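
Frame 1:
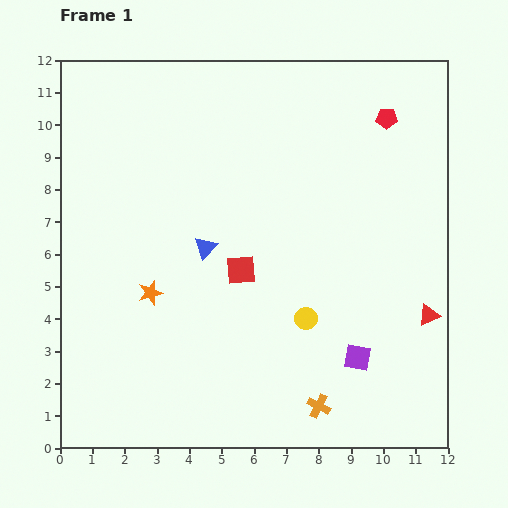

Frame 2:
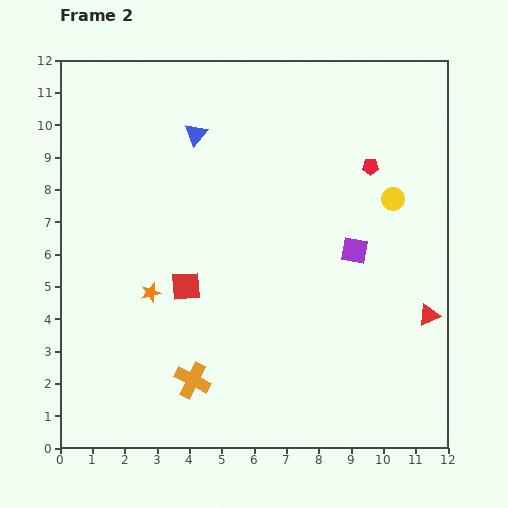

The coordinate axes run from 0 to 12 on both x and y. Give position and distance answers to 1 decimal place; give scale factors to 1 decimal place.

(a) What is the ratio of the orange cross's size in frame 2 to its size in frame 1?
1.5×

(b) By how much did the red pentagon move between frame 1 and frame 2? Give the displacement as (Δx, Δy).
(-0.5, -1.5)

The red pentagon was at (10.1, 10.2) in frame 1 and (9.6, 8.7) in frame 2.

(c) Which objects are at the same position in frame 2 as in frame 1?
the orange star, the red triangle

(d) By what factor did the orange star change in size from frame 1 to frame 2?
0.8×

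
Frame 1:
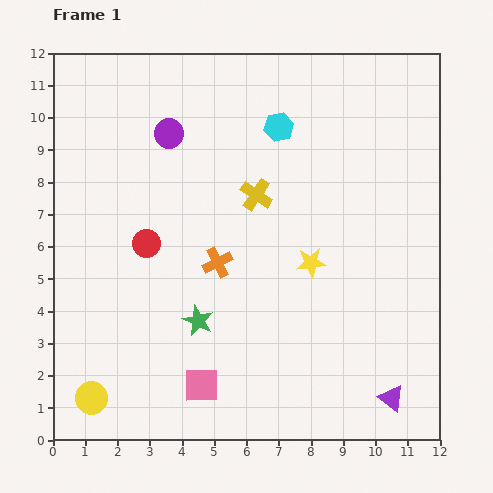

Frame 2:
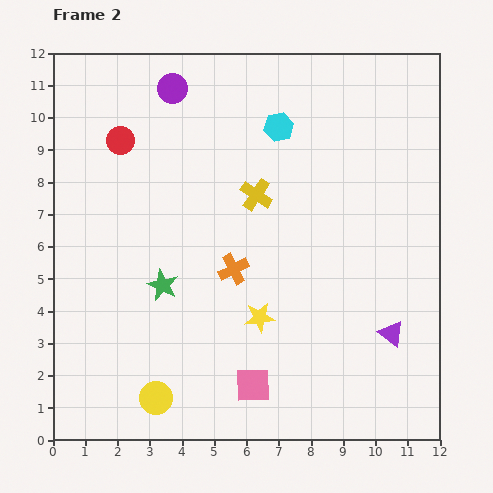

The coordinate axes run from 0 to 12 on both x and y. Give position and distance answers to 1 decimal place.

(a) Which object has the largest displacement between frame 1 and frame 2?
the red circle

(moved 3.3; next 2.3)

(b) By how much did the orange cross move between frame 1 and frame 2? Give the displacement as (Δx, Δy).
(0.5, -0.2)

The orange cross was at (5.1, 5.5) in frame 1 and (5.6, 5.3) in frame 2.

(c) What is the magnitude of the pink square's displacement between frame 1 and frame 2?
1.6

The pink square moved from (4.6, 1.7) to (6.2, 1.7), a distance of √(1.6² + 0.0²) ≈ 1.6.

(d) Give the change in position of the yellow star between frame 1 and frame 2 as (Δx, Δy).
(-1.6, -1.7)

The yellow star was at (8.0, 5.5) in frame 1 and (6.4, 3.8) in frame 2.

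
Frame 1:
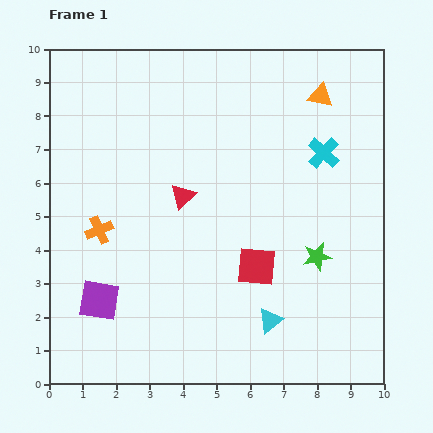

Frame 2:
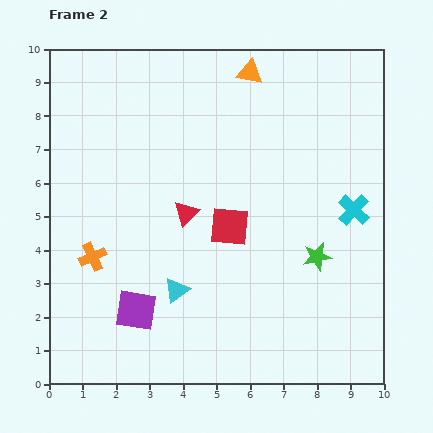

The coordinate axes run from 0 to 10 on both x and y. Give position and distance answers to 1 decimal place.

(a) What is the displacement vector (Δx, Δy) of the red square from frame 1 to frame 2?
(-0.8, 1.2)

The red square was at (6.2, 3.5) in frame 1 and (5.4, 4.7) in frame 2.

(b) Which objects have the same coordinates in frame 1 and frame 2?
the green star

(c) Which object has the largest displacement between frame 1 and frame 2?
the cyan triangle

(moved 2.9; next 2.2)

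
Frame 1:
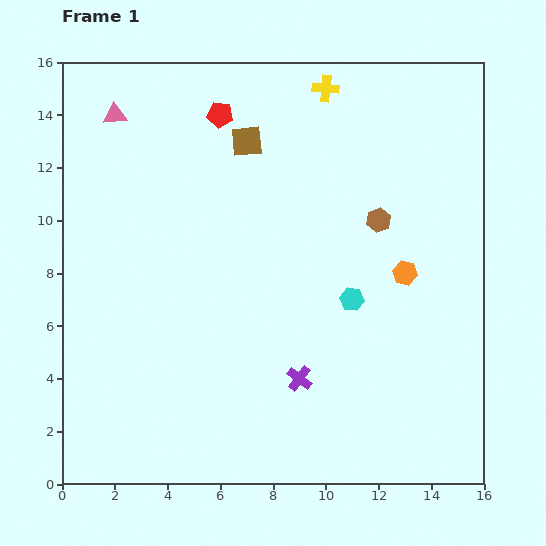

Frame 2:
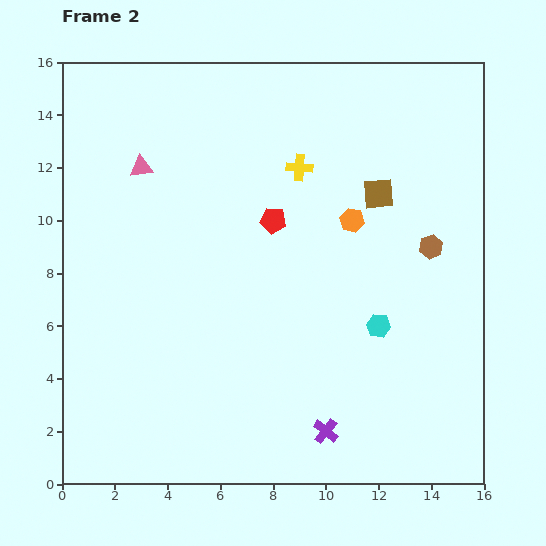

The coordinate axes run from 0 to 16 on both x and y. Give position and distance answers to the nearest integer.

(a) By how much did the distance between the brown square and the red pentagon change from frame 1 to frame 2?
+3

Distance in frame 1: 1. Distance in frame 2: 4.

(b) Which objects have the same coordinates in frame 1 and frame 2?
none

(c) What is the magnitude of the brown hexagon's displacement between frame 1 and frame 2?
2

The brown hexagon moved from (12, 10) to (14, 9), a distance of √(2² + 1²) ≈ 2.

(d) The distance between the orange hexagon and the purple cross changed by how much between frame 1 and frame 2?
+2

Distance in frame 1: 6. Distance in frame 2: 8.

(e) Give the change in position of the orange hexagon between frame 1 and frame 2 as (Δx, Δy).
(-2, 2)

The orange hexagon was at (13, 8) in frame 1 and (11, 10) in frame 2.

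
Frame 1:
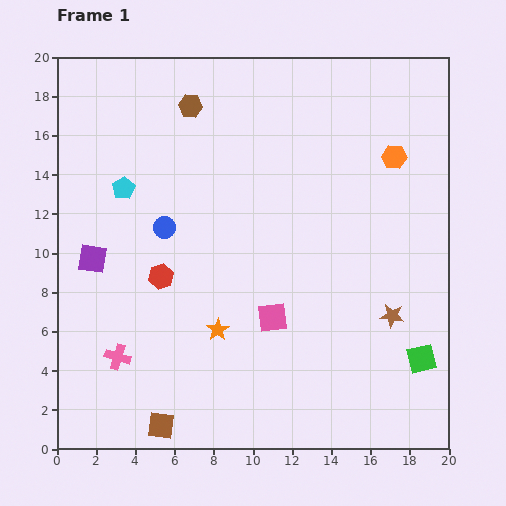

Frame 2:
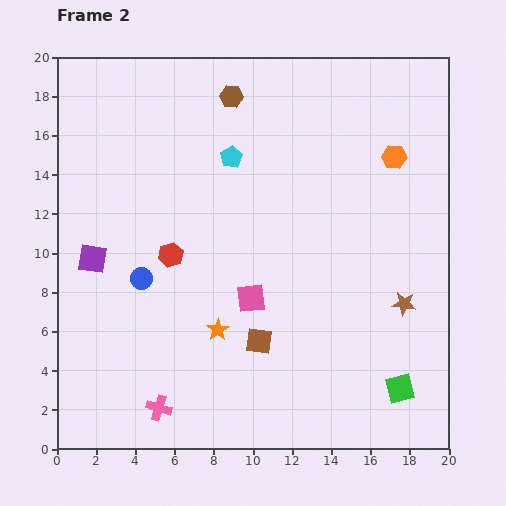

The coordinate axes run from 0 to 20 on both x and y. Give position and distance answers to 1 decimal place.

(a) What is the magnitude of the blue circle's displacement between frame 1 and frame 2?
2.9

The blue circle moved from (5.5, 11.3) to (4.3, 8.7), a distance of √(1.2² + 2.6²) ≈ 2.9.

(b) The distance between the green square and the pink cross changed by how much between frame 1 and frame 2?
-3.2

Distance in frame 1: 15.5. Distance in frame 2: 12.3.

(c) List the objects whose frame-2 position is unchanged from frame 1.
the orange hexagon, the purple square, the orange star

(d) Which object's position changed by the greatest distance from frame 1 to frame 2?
the brown square

(moved 6.6; next 5.7)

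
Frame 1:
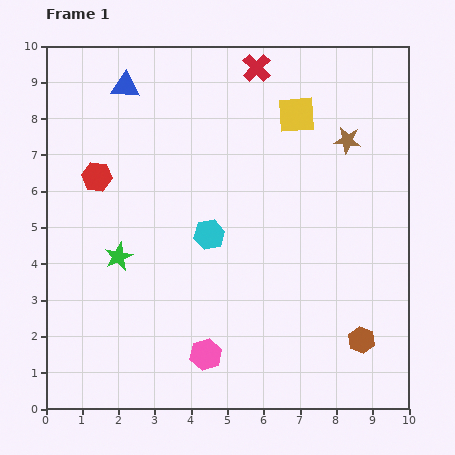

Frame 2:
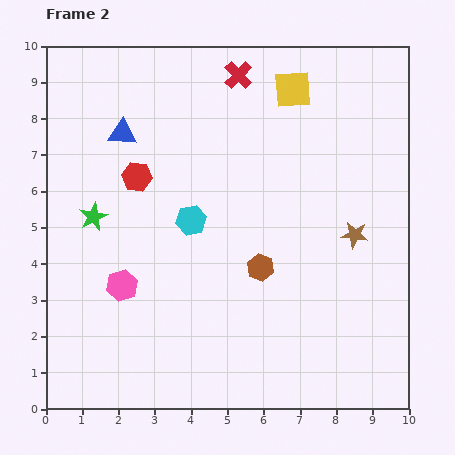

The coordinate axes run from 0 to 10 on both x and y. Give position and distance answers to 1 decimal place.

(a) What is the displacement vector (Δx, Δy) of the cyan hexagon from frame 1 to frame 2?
(-0.5, 0.4)

The cyan hexagon was at (4.5, 4.8) in frame 1 and (4.0, 5.2) in frame 2.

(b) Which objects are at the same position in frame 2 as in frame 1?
none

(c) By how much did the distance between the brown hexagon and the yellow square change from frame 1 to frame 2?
-1.5

Distance in frame 1: 6.5. Distance in frame 2: 5.0.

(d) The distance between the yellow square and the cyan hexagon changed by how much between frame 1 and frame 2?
+0.5

Distance in frame 1: 4.1. Distance in frame 2: 4.6.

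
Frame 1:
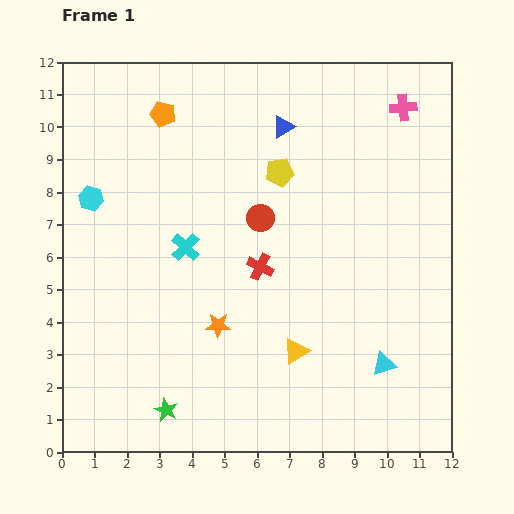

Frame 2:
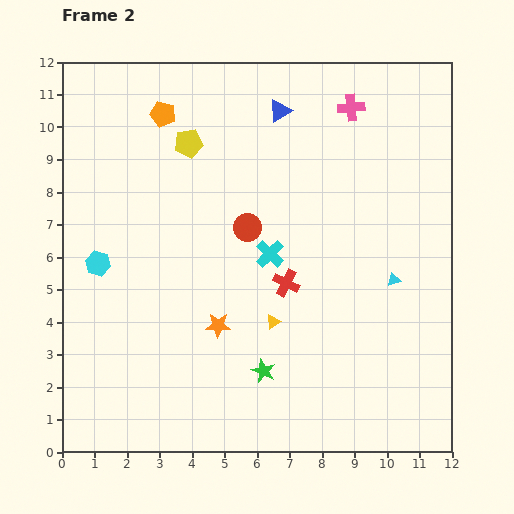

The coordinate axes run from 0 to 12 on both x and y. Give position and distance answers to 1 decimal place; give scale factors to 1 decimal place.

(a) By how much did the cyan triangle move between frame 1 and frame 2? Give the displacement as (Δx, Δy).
(0.3, 2.6)

The cyan triangle was at (9.9, 2.7) in frame 1 and (10.2, 5.3) in frame 2.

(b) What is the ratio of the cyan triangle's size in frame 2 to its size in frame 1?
0.6×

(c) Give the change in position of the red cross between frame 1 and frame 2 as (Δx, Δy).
(0.8, -0.5)

The red cross was at (6.1, 5.7) in frame 1 and (6.9, 5.2) in frame 2.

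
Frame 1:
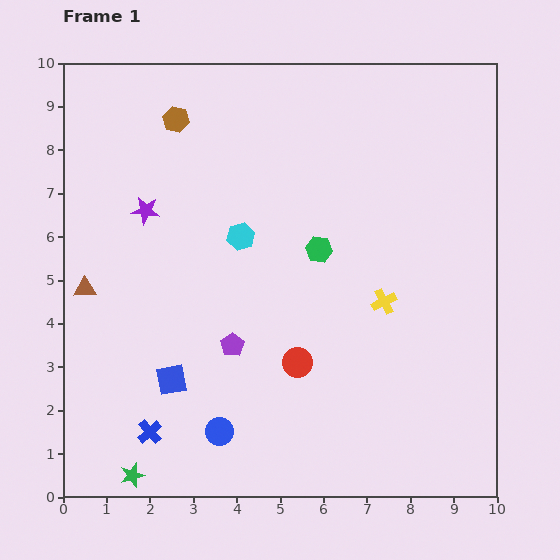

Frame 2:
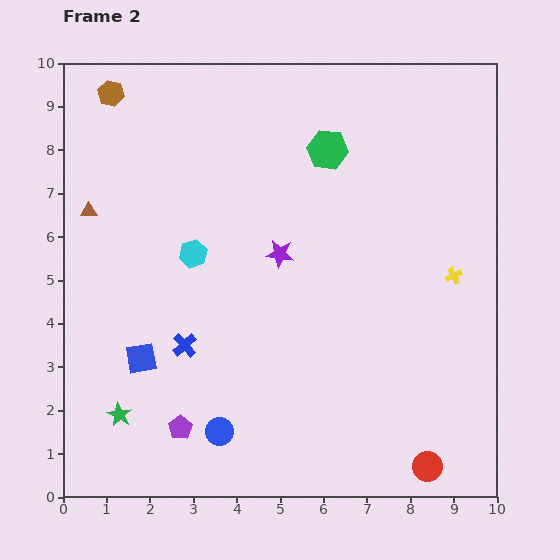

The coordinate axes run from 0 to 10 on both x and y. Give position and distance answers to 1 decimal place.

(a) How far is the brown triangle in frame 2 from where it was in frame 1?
1.8

The brown triangle moved from (0.5, 4.8) to (0.6, 6.6), a distance of √(0.1² + 1.8²) ≈ 1.8.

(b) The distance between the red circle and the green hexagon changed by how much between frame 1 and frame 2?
+5.1

Distance in frame 1: 2.6. Distance in frame 2: 7.7.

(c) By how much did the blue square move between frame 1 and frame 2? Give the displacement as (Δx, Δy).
(-0.7, 0.5)

The blue square was at (2.5, 2.7) in frame 1 and (1.8, 3.2) in frame 2.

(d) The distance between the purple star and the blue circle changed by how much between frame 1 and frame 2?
-1.1

Distance in frame 1: 5.4. Distance in frame 2: 4.3.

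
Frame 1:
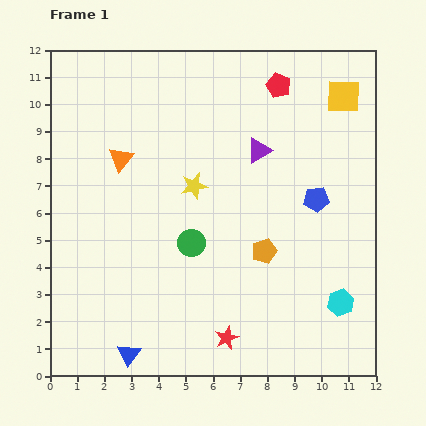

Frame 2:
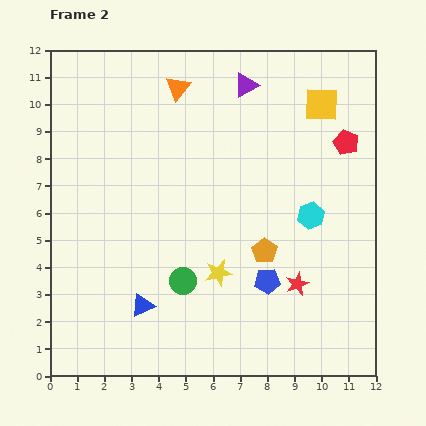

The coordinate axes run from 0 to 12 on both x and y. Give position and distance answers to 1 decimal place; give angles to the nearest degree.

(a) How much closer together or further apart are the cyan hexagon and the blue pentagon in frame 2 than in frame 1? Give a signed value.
-1.0

Distance in frame 1: 3.9. Distance in frame 2: 2.9.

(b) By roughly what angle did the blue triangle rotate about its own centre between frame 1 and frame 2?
27° clockwise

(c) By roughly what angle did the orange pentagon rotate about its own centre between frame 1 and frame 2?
18° counter-clockwise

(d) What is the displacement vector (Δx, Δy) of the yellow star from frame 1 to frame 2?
(0.9, -3.2)

The yellow star was at (5.3, 7.0) in frame 1 and (6.2, 3.8) in frame 2.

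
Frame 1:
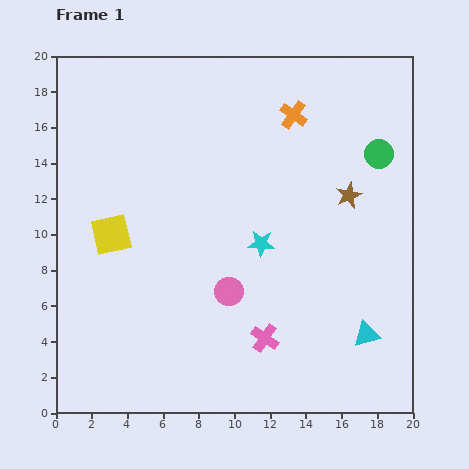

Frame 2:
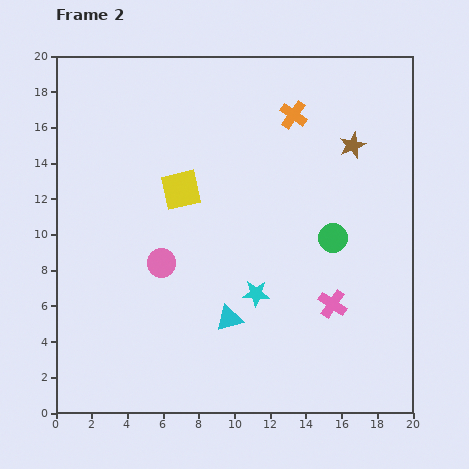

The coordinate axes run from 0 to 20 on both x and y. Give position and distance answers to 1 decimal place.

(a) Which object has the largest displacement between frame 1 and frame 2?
the cyan triangle

(moved 7.8; next 5.4)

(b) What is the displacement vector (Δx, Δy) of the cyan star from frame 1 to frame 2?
(-0.3, -2.8)

The cyan star was at (11.5, 9.5) in frame 1 and (11.2, 6.7) in frame 2.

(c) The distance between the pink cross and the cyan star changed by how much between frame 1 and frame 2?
-1.0

Distance in frame 1: 5.3. Distance in frame 2: 4.3.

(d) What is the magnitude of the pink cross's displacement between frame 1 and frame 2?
4.2

The pink cross moved from (11.7, 4.2) to (15.5, 6.1), a distance of √(3.8² + 1.9²) ≈ 4.2.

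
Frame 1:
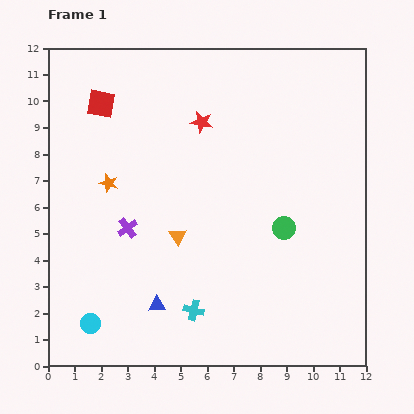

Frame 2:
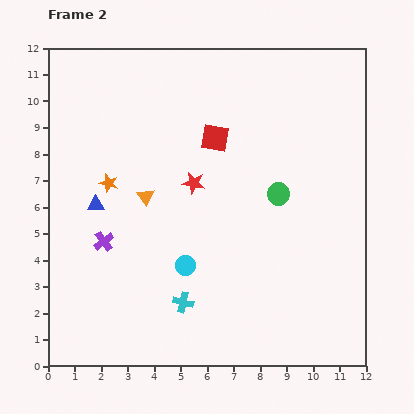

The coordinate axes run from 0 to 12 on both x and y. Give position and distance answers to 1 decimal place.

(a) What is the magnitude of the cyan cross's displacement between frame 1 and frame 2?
0.5

The cyan cross moved from (5.5, 2.1) to (5.1, 2.4), a distance of √(0.4² + 0.3²) ≈ 0.5.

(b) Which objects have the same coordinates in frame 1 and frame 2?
the orange star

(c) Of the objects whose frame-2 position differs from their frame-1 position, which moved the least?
the cyan cross

(moved 0.5)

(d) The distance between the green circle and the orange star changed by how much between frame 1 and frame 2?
-0.4

Distance in frame 1: 6.8. Distance in frame 2: 6.4.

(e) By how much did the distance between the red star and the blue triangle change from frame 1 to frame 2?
-3.3

Distance in frame 1: 7.1. Distance in frame 2: 3.8.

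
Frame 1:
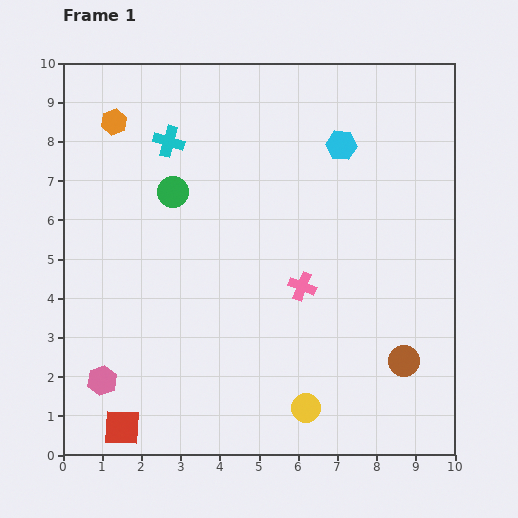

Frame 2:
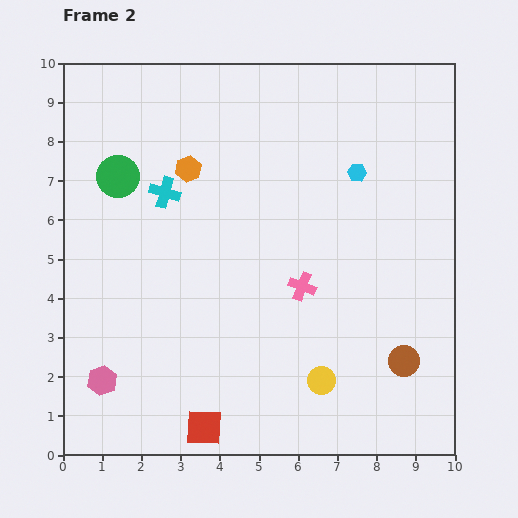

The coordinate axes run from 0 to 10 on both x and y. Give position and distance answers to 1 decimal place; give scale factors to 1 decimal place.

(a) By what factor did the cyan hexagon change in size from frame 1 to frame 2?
0.6×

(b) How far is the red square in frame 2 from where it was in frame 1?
2.1

The red square moved from (1.5, 0.7) to (3.6, 0.7), a distance of √(2.1² + 0.0²) ≈ 2.1.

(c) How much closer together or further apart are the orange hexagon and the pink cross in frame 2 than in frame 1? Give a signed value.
-2.2

Distance in frame 1: 6.4. Distance in frame 2: 4.2.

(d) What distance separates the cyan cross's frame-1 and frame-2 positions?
1.3

The cyan cross moved from (2.7, 8.0) to (2.6, 6.7), a distance of √(0.1² + 1.3²) ≈ 1.3.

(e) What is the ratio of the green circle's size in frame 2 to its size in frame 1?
1.4×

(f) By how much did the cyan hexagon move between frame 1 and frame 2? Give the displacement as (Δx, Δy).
(0.4, -0.7)

The cyan hexagon was at (7.1, 7.9) in frame 1 and (7.5, 7.2) in frame 2.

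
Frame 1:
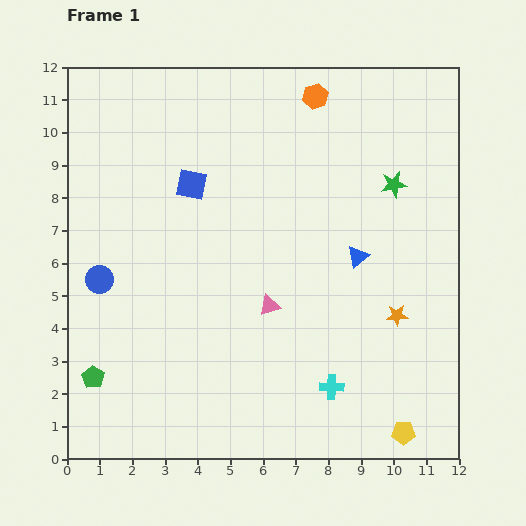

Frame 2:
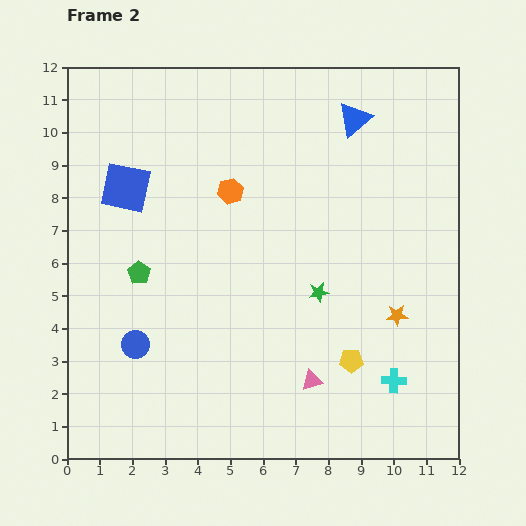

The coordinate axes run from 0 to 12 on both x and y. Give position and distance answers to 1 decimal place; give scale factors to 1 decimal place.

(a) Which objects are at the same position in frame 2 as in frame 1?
the orange star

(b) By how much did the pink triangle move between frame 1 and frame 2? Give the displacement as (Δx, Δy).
(1.3, -2.3)

The pink triangle was at (6.2, 4.7) in frame 1 and (7.5, 2.4) in frame 2.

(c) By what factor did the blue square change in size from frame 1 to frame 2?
1.6×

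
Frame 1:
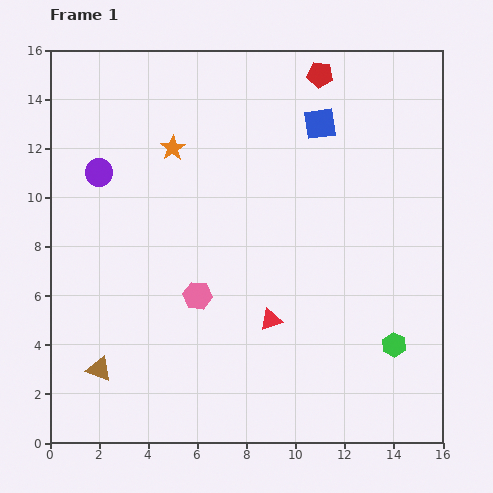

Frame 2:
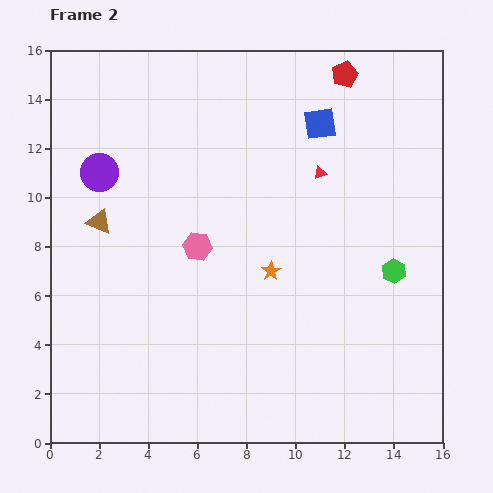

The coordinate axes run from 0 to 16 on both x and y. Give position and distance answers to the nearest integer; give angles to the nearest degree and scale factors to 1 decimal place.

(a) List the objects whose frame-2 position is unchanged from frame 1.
the purple circle, the blue square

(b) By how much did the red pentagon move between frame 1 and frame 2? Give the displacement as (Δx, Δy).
(1, 0)

The red pentagon was at (11, 15) in frame 1 and (12, 15) in frame 2.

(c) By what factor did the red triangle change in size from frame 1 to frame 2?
0.6×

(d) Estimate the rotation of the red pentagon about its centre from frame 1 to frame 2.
30° counter-clockwise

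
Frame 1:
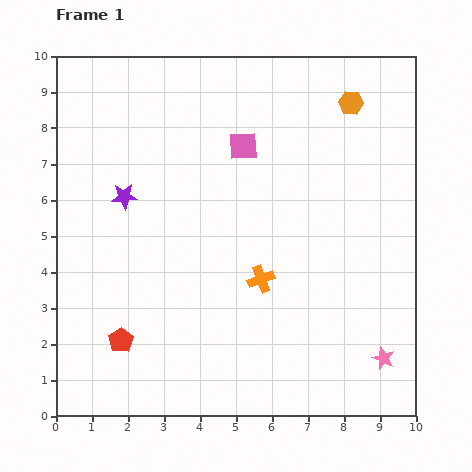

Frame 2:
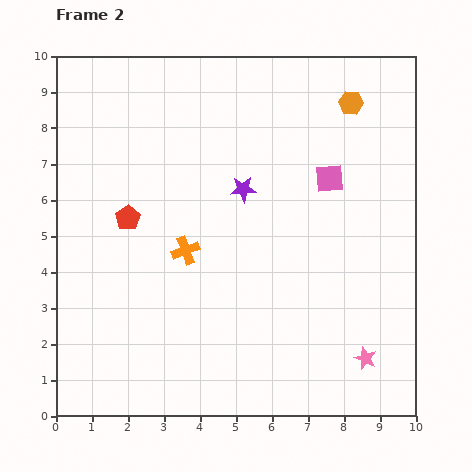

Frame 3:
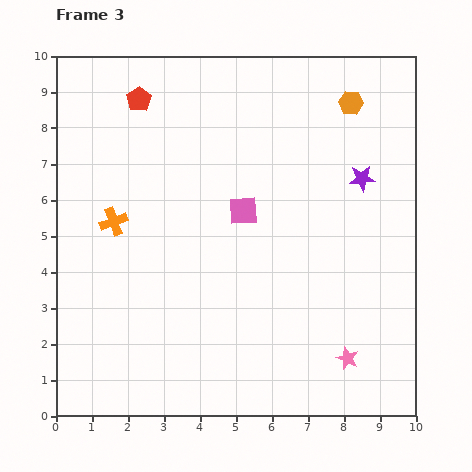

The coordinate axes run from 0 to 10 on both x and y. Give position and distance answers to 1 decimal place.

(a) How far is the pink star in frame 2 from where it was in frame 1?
0.5

The pink star moved from (9.1, 1.6) to (8.6, 1.6), a distance of √(0.5² + 0.0²) ≈ 0.5.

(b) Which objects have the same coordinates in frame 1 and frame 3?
the orange hexagon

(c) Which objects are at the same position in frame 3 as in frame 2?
the orange hexagon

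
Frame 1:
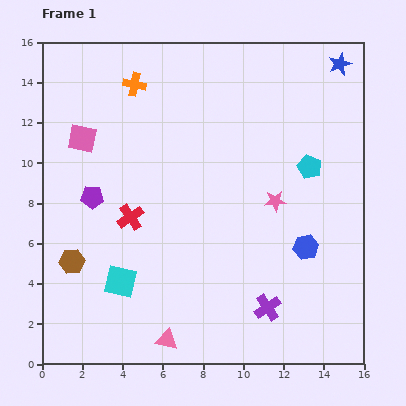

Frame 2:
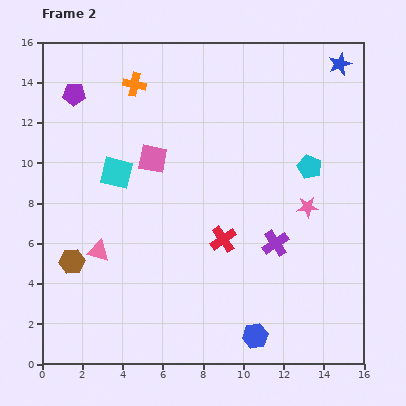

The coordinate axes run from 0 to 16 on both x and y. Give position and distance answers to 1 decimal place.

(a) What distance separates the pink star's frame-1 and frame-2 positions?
1.6

The pink star moved from (11.6, 8.1) to (13.2, 7.8), a distance of √(1.6² + 0.3²) ≈ 1.6.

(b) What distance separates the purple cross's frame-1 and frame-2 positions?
3.2

The purple cross moved from (11.2, 2.8) to (11.6, 6.0), a distance of √(0.4² + 3.2²) ≈ 3.2.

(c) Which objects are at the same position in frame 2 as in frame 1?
the cyan pentagon, the blue star, the orange cross, the brown hexagon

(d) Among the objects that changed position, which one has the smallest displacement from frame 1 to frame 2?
the pink star

(moved 1.6)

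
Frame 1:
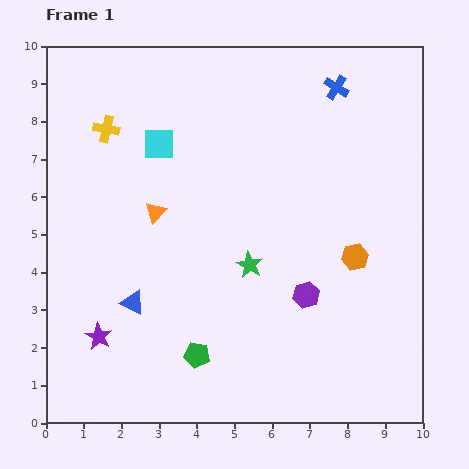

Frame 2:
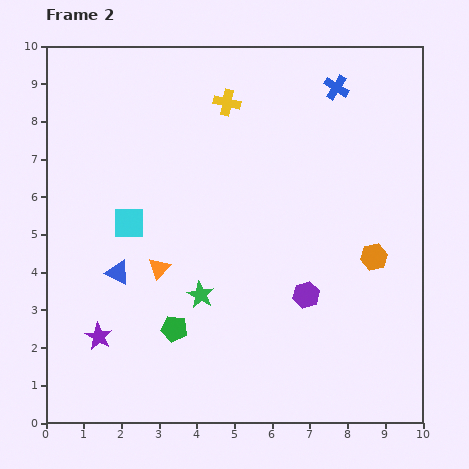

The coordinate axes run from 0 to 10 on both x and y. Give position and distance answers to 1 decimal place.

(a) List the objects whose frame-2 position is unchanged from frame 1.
the purple hexagon, the purple star, the blue cross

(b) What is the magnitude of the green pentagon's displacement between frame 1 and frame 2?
0.9

The green pentagon moved from (4.0, 1.8) to (3.4, 2.5), a distance of √(0.6² + 0.7²) ≈ 0.9.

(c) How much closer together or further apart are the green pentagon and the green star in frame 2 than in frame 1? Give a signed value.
-1.7

Distance in frame 1: 2.8. Distance in frame 2: 1.1.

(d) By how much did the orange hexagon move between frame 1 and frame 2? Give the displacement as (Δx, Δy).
(0.5, 0.0)

The orange hexagon was at (8.2, 4.4) in frame 1 and (8.7, 4.4) in frame 2.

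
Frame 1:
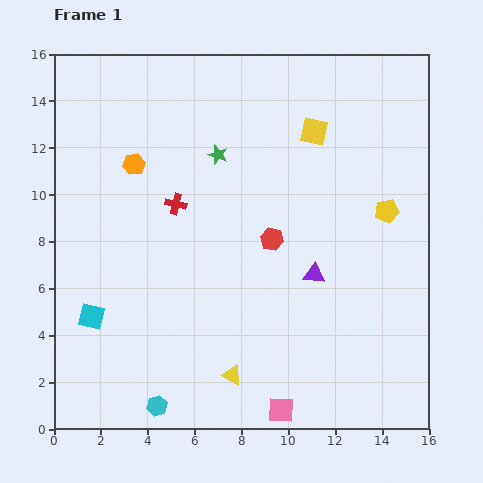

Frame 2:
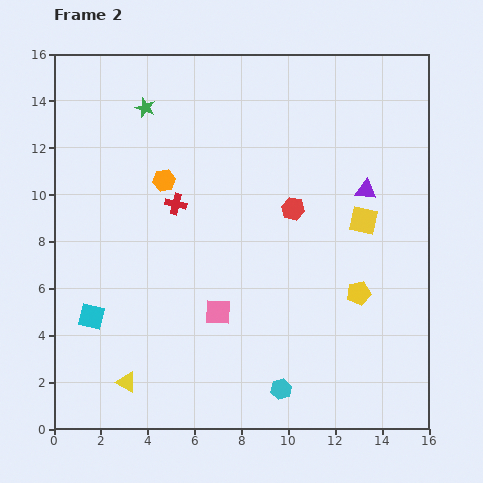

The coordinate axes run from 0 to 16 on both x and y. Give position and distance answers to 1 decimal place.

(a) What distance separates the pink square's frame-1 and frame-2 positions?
5.0

The pink square moved from (9.7, 0.8) to (7.0, 5.0), a distance of √(2.7² + 4.2²) ≈ 5.0.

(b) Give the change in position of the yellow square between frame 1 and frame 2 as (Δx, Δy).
(2.1, -3.8)

The yellow square was at (11.1, 12.7) in frame 1 and (13.2, 8.9) in frame 2.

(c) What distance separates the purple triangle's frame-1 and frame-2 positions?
4.2

The purple triangle moved from (11.1, 6.6) to (13.3, 10.2), a distance of √(2.2² + 3.6²) ≈ 4.2.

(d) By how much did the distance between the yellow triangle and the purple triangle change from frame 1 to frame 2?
+7.6

Distance in frame 1: 5.5. Distance in frame 2: 13.1.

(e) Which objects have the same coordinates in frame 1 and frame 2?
the cyan square, the red cross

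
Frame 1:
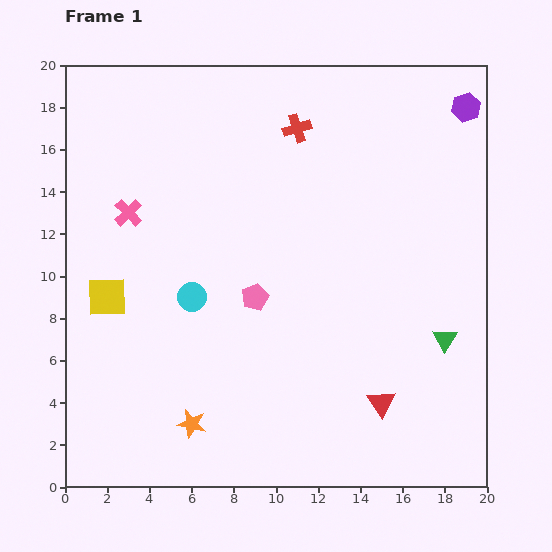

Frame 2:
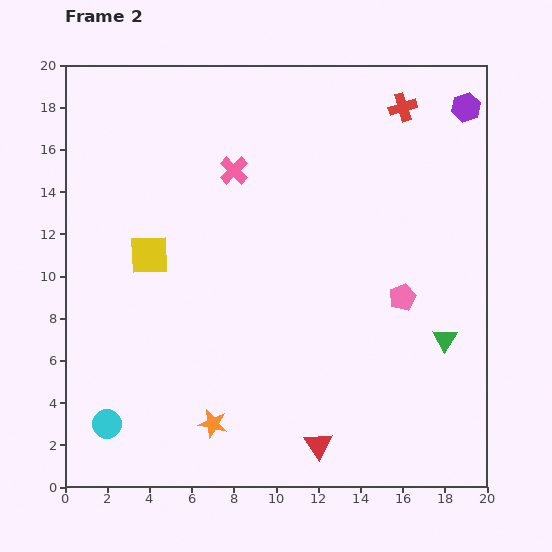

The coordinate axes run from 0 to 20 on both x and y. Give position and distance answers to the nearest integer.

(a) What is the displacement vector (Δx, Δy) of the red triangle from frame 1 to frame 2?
(-3, -2)

The red triangle was at (15, 4) in frame 1 and (12, 2) in frame 2.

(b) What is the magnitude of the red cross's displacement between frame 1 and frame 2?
5

The red cross moved from (11, 17) to (16, 18), a distance of √(5² + 1²) ≈ 5.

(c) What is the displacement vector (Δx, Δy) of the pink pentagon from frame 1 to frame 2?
(7, 0)

The pink pentagon was at (9, 9) in frame 1 and (16, 9) in frame 2.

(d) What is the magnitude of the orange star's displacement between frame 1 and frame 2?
1

The orange star moved from (6, 3) to (7, 3), a distance of √(1² + 0²) ≈ 1.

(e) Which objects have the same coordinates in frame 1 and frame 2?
the green triangle, the purple hexagon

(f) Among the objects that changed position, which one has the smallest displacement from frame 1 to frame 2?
the orange star

(moved 1)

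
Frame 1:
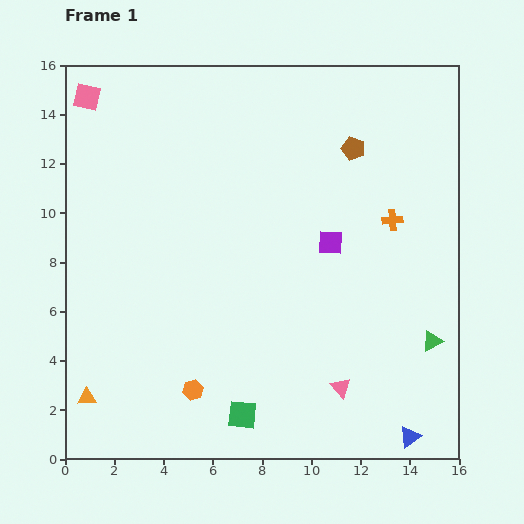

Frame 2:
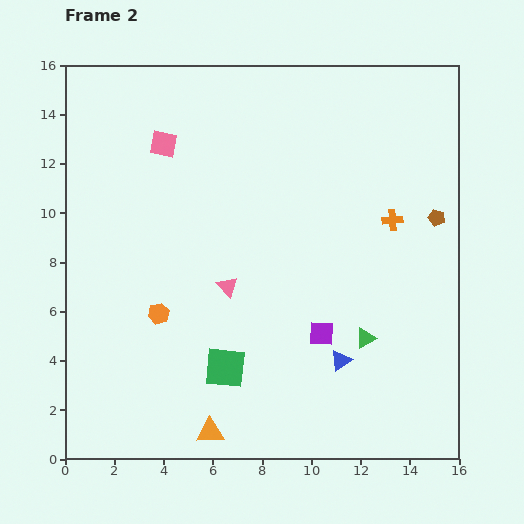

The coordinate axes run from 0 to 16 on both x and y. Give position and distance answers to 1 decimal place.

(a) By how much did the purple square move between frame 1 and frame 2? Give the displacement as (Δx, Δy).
(-0.4, -3.7)

The purple square was at (10.8, 8.8) in frame 1 and (10.4, 5.1) in frame 2.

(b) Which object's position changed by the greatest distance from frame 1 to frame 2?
the pink triangle

(moved 6.2; next 5.2)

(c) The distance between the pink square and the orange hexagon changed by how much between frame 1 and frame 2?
-5.8

Distance in frame 1: 12.7. Distance in frame 2: 6.9.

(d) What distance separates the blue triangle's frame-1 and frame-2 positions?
4.2

The blue triangle moved from (14.0, 0.9) to (11.2, 4.0), a distance of √(2.8² + 3.1²) ≈ 4.2.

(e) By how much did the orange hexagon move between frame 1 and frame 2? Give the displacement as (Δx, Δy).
(-1.4, 3.1)

The orange hexagon was at (5.2, 2.8) in frame 1 and (3.8, 5.9) in frame 2.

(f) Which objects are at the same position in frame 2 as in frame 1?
the orange cross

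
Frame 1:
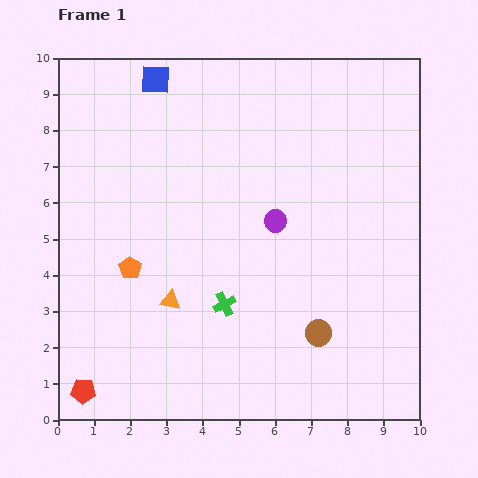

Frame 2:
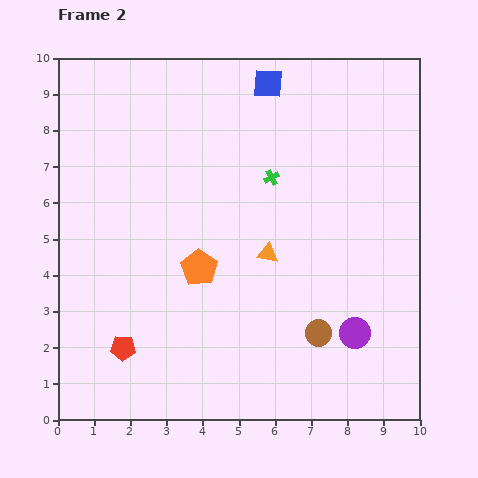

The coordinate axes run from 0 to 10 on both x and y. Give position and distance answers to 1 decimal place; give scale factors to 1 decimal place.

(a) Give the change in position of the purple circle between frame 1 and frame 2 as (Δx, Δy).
(2.2, -3.1)

The purple circle was at (6.0, 5.5) in frame 1 and (8.2, 2.4) in frame 2.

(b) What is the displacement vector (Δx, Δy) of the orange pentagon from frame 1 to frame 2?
(1.9, 0.0)

The orange pentagon was at (2.0, 4.2) in frame 1 and (3.9, 4.2) in frame 2.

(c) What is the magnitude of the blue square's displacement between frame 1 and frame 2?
3.1

The blue square moved from (2.7, 9.4) to (5.8, 9.3), a distance of √(3.1² + 0.1²) ≈ 3.1.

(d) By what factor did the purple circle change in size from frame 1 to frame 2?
1.4×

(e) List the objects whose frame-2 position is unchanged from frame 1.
the brown circle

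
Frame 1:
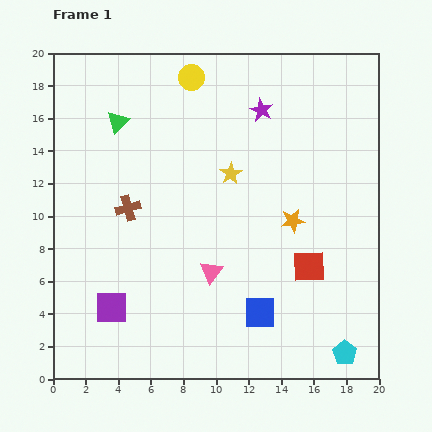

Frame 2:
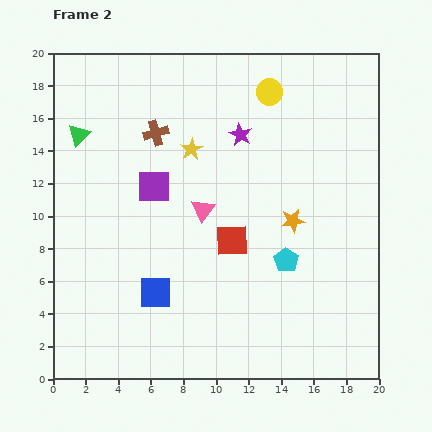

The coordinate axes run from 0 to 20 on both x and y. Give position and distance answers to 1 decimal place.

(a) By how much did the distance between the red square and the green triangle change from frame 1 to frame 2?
-3.3

Distance in frame 1: 14.7. Distance in frame 2: 11.4.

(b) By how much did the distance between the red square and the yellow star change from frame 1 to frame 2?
-1.4

Distance in frame 1: 7.5. Distance in frame 2: 6.1.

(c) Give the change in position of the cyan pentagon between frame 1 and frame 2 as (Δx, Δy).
(-3.6, 5.7)

The cyan pentagon was at (17.9, 1.6) in frame 1 and (14.3, 7.3) in frame 2.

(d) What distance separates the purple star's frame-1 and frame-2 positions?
2.0

The purple star moved from (12.8, 16.5) to (11.5, 15.0), a distance of √(1.3² + 1.5²) ≈ 2.0.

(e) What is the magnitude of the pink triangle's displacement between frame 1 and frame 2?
3.8

The pink triangle moved from (9.7, 6.6) to (9.2, 10.4), a distance of √(0.5² + 3.8²) ≈ 3.8.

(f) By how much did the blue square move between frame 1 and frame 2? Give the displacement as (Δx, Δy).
(-6.4, 1.2)

The blue square was at (12.7, 4.1) in frame 1 and (6.3, 5.3) in frame 2.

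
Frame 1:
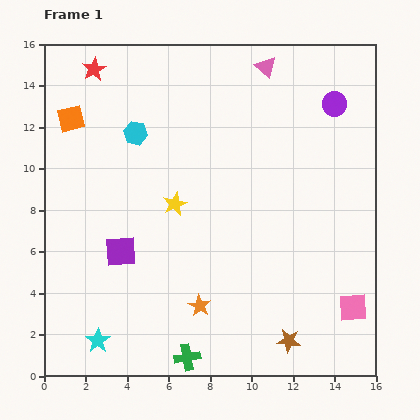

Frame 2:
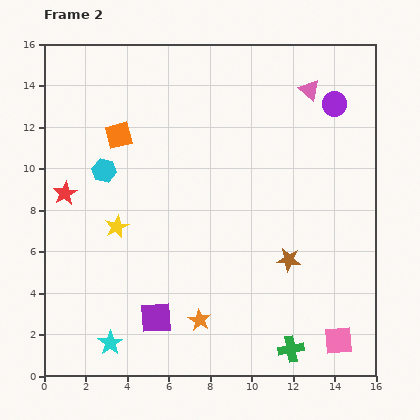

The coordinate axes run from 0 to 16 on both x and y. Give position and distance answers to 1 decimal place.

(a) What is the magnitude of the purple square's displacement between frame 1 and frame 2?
3.6

The purple square moved from (3.7, 6.0) to (5.4, 2.8), a distance of √(1.7² + 3.2²) ≈ 3.6.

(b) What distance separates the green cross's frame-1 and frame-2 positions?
5.0

The green cross moved from (6.9, 0.9) to (11.9, 1.3), a distance of √(5.0² + 0.4²) ≈ 5.0.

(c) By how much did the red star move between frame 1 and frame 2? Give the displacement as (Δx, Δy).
(-1.4, -6.0)

The red star was at (2.4, 14.8) in frame 1 and (1.0, 8.8) in frame 2.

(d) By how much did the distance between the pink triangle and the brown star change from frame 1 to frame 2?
-4.9

Distance in frame 1: 13.2. Distance in frame 2: 8.3.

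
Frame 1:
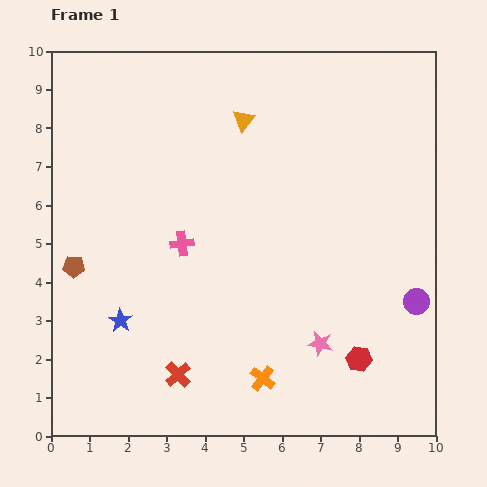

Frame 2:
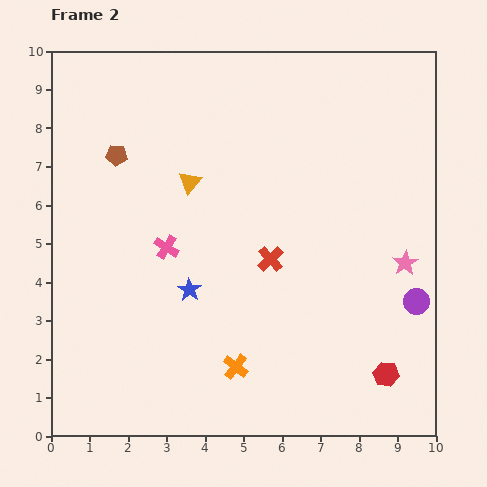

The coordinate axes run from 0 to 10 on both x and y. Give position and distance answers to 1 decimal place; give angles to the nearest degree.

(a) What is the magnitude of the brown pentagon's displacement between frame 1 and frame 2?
3.1

The brown pentagon moved from (0.6, 4.4) to (1.7, 7.3), a distance of √(1.1² + 2.9²) ≈ 3.1.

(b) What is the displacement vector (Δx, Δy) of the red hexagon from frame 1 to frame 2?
(0.7, -0.4)

The red hexagon was at (8.0, 2.0) in frame 1 and (8.7, 1.6) in frame 2.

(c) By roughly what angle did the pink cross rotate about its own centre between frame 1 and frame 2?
39° clockwise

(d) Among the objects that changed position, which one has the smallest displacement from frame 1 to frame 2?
the pink cross

(moved 0.4)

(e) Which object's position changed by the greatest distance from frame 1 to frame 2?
the red cross

(moved 3.8; next 3.1)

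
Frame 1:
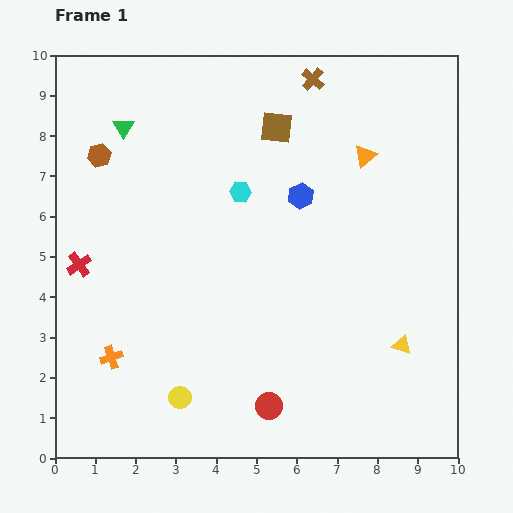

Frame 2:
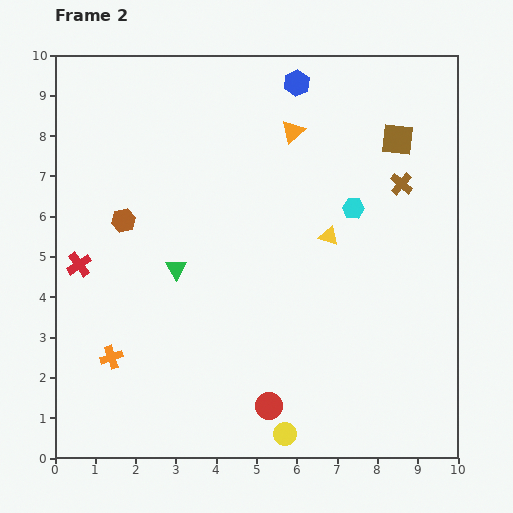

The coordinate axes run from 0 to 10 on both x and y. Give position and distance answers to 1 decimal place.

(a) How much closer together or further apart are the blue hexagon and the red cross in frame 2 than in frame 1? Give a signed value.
+1.2

Distance in frame 1: 5.8. Distance in frame 2: 7.0.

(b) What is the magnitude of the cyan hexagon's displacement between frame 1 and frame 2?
2.8

The cyan hexagon moved from (4.6, 6.6) to (7.4, 6.2), a distance of √(2.8² + 0.4²) ≈ 2.8.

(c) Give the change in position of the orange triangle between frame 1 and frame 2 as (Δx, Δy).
(-1.8, 0.6)

The orange triangle was at (7.7, 7.5) in frame 1 and (5.9, 8.1) in frame 2.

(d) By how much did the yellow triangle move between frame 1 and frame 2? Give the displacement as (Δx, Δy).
(-1.8, 2.7)

The yellow triangle was at (8.6, 2.8) in frame 1 and (6.8, 5.5) in frame 2.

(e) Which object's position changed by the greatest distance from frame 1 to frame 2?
the green triangle

(moved 3.7; next 3.4)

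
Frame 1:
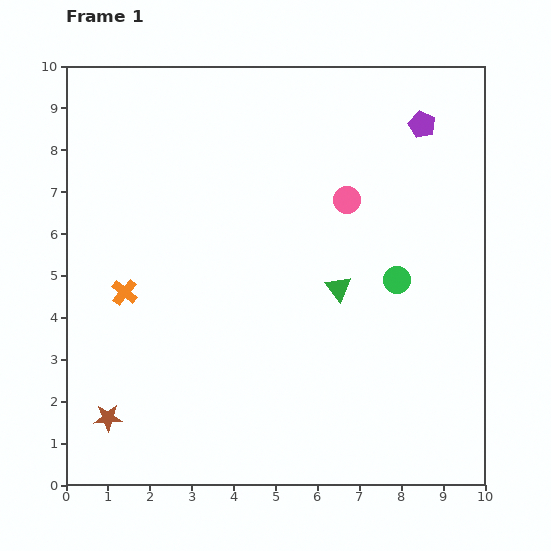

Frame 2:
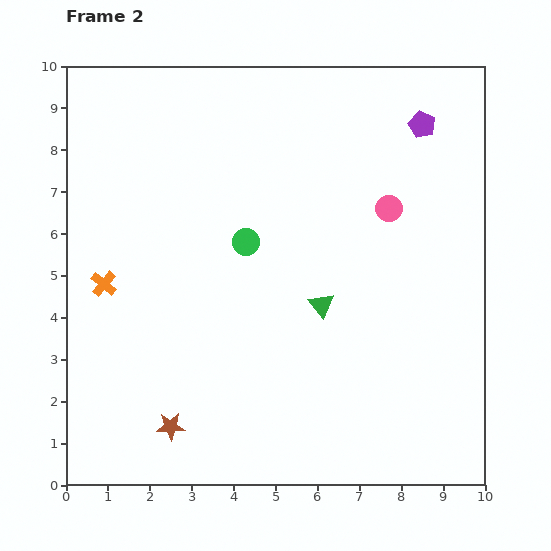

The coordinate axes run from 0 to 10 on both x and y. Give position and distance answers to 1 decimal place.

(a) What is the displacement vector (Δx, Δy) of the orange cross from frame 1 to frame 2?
(-0.5, 0.2)

The orange cross was at (1.4, 4.6) in frame 1 and (0.9, 4.8) in frame 2.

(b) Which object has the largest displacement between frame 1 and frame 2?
the green circle

(moved 3.7; next 1.5)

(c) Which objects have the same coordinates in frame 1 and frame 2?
the purple pentagon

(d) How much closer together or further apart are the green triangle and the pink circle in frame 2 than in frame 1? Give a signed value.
+0.7

Distance in frame 1: 2.1. Distance in frame 2: 2.8.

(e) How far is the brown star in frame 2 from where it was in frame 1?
1.5

The brown star moved from (1.0, 1.6) to (2.5, 1.4), a distance of √(1.5² + 0.2²) ≈ 1.5.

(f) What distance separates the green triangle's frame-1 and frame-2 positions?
0.6

The green triangle moved from (6.5, 4.7) to (6.1, 4.3), a distance of √(0.4² + 0.4²) ≈ 0.6.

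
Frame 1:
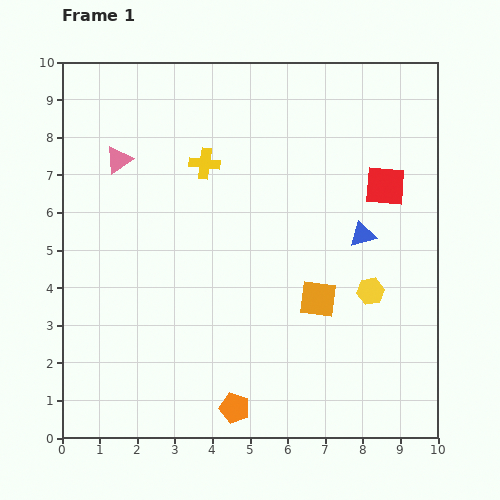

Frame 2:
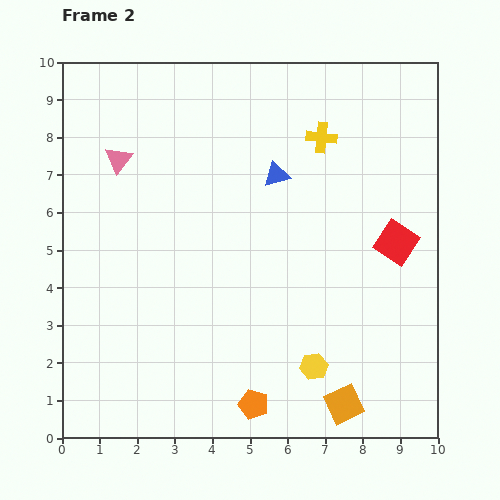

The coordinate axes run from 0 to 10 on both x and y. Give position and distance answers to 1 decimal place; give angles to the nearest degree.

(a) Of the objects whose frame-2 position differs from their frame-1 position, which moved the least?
the orange pentagon

(moved 0.5)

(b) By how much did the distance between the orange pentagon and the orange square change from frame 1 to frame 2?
-1.2

Distance in frame 1: 3.6. Distance in frame 2: 2.4.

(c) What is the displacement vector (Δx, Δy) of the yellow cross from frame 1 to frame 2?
(3.1, 0.7)

The yellow cross was at (3.8, 7.3) in frame 1 and (6.9, 8.0) in frame 2.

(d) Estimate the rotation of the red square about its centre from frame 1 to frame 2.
29° clockwise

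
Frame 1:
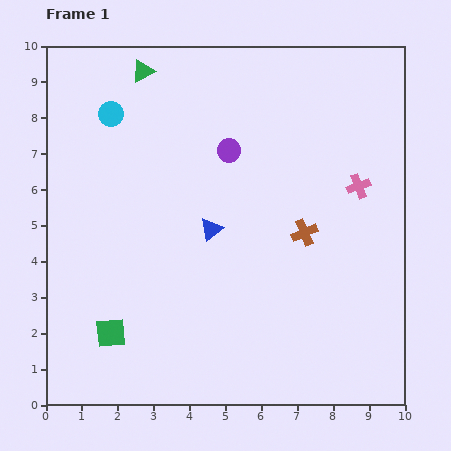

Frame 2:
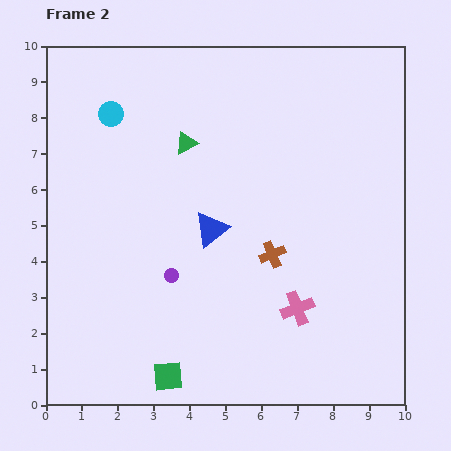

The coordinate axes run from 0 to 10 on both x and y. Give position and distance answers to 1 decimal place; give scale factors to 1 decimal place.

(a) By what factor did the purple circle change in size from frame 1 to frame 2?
0.6×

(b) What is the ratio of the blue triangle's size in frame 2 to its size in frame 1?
1.5×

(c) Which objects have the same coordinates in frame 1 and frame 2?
the blue triangle, the cyan circle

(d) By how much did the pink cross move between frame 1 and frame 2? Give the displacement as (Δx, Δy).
(-1.7, -3.4)

The pink cross was at (8.7, 6.1) in frame 1 and (7.0, 2.7) in frame 2.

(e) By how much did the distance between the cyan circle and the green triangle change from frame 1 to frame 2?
+0.7

Distance in frame 1: 1.5. Distance in frame 2: 2.2.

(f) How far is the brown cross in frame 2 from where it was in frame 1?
1.1

The brown cross moved from (7.2, 4.8) to (6.3, 4.2), a distance of √(0.9² + 0.6²) ≈ 1.1.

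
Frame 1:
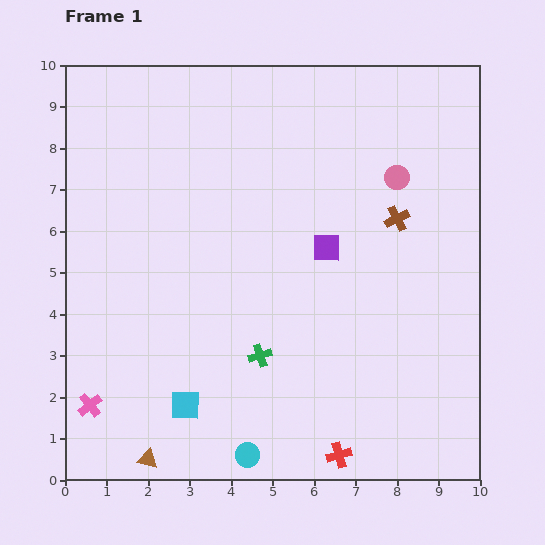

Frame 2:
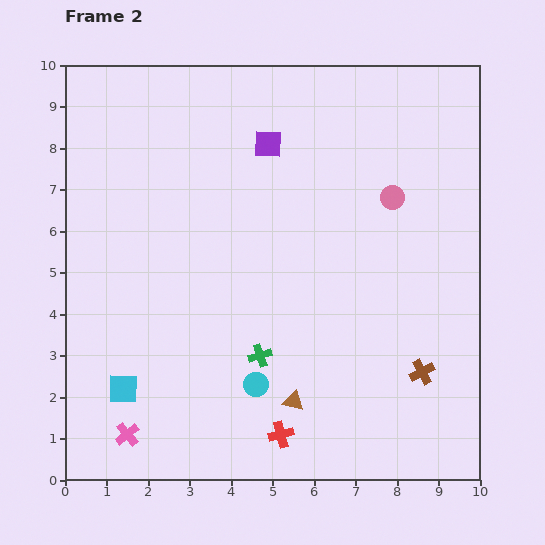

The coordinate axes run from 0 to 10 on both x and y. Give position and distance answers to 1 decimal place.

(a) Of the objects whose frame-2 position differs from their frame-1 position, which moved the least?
the pink circle

(moved 0.5)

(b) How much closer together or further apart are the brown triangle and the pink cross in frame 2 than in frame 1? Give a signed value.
+2.2

Distance in frame 1: 1.9. Distance in frame 2: 4.1.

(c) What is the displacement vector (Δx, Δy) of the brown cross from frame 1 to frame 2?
(0.6, -3.7)

The brown cross was at (8.0, 6.3) in frame 1 and (8.6, 2.6) in frame 2.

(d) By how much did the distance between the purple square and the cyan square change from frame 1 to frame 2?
+1.8

Distance in frame 1: 5.1. Distance in frame 2: 6.9.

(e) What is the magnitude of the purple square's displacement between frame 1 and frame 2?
2.9

The purple square moved from (6.3, 5.6) to (4.9, 8.1), a distance of √(1.4² + 2.5²) ≈ 2.9.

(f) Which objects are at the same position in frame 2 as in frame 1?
the green cross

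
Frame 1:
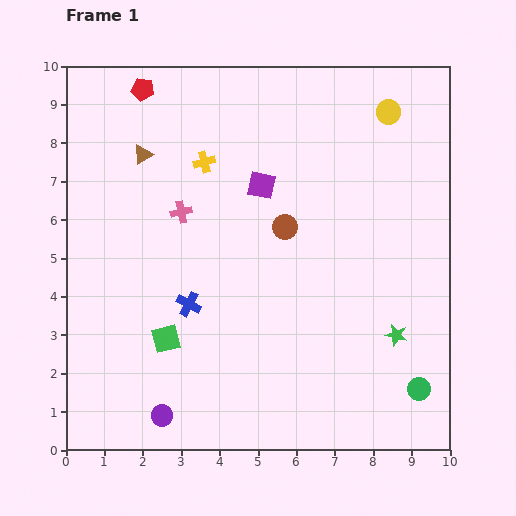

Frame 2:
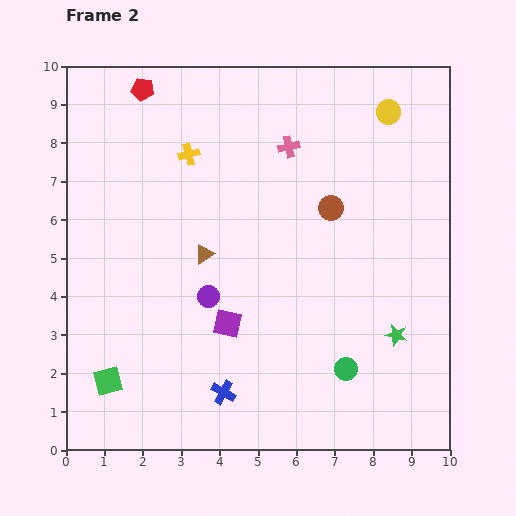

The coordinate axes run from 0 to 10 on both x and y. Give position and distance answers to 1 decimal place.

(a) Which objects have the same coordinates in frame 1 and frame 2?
the red pentagon, the yellow circle, the green star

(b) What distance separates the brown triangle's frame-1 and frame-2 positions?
3.1

The brown triangle moved from (2.0, 7.7) to (3.6, 5.1), a distance of √(1.6² + 2.6²) ≈ 3.1.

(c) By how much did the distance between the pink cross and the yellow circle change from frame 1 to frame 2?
-3.2

Distance in frame 1: 6.0. Distance in frame 2: 2.8.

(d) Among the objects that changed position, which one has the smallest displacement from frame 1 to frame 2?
the yellow cross

(moved 0.4)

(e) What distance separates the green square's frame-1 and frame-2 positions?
1.9

The green square moved from (2.6, 2.9) to (1.1, 1.8), a distance of √(1.5² + 1.1²) ≈ 1.9.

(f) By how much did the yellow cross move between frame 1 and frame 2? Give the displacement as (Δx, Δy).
(-0.4, 0.2)

The yellow cross was at (3.6, 7.5) in frame 1 and (3.2, 7.7) in frame 2.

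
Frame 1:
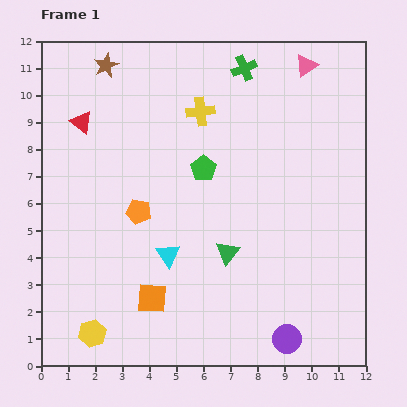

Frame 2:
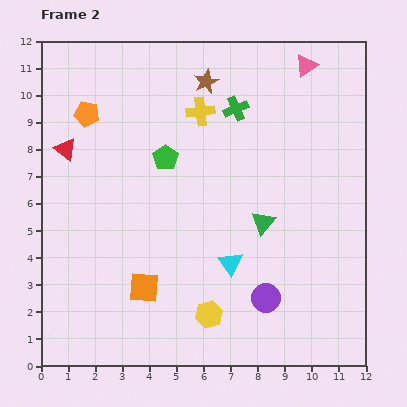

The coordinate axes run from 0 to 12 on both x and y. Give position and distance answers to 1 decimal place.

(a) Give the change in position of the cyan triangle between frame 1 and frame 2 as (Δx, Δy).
(2.3, -0.3)

The cyan triangle was at (4.7, 4.1) in frame 1 and (7.0, 3.8) in frame 2.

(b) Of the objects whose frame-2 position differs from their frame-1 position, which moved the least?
the orange square

(moved 0.5)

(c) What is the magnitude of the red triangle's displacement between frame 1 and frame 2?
1.2

The red triangle moved from (1.5, 9.0) to (0.9, 8.0), a distance of √(0.6² + 1.0²) ≈ 1.2.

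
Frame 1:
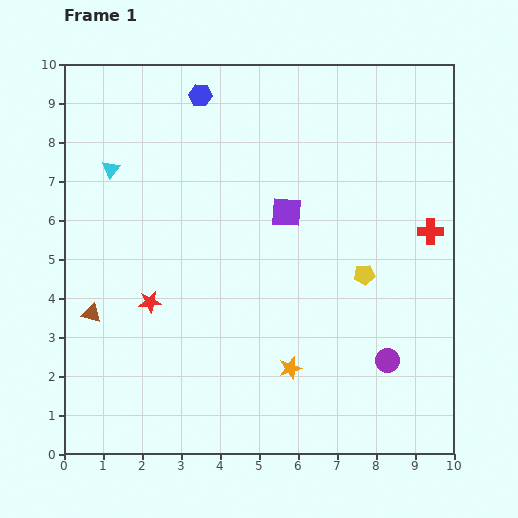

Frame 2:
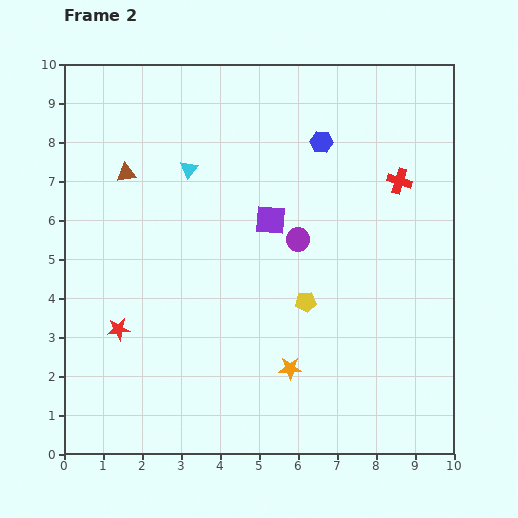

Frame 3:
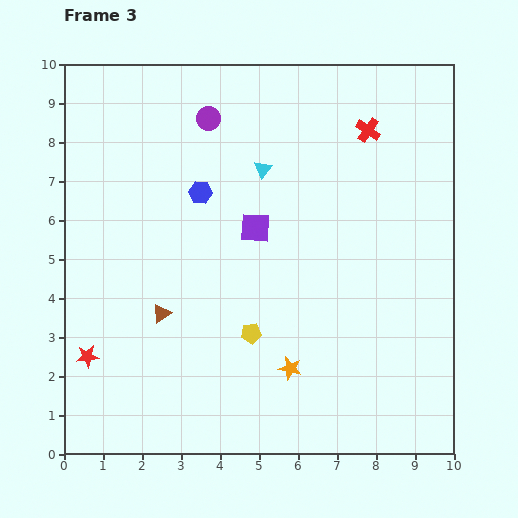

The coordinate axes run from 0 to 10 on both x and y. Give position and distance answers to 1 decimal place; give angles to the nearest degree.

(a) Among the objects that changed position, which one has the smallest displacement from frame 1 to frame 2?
the purple square

(moved 0.4)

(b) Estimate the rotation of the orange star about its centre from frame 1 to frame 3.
30° clockwise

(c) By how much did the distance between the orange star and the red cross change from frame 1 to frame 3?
+1.4

Distance in frame 1: 5.0. Distance in frame 3: 6.4.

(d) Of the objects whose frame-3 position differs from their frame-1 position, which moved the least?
the purple square

(moved 0.9)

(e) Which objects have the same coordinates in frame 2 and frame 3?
the orange star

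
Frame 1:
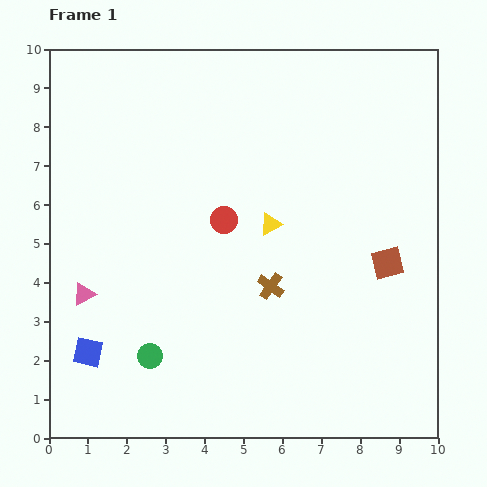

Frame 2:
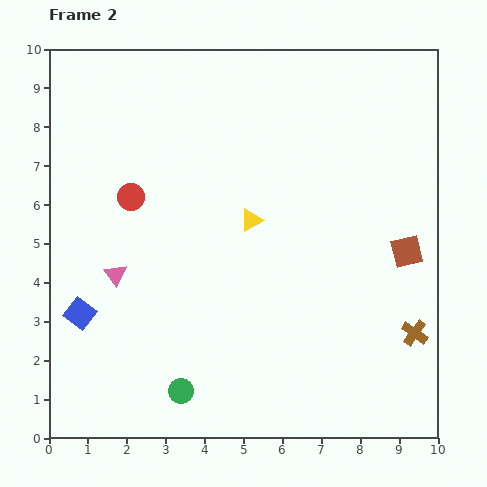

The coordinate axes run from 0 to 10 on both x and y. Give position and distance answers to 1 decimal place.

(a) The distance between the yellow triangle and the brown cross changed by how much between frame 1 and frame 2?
+3.5

Distance in frame 1: 1.6. Distance in frame 2: 5.1.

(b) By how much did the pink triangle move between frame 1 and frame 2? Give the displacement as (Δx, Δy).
(0.8, 0.5)

The pink triangle was at (0.9, 3.7) in frame 1 and (1.7, 4.2) in frame 2.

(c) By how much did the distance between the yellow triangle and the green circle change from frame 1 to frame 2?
+0.2

Distance in frame 1: 4.6. Distance in frame 2: 4.8.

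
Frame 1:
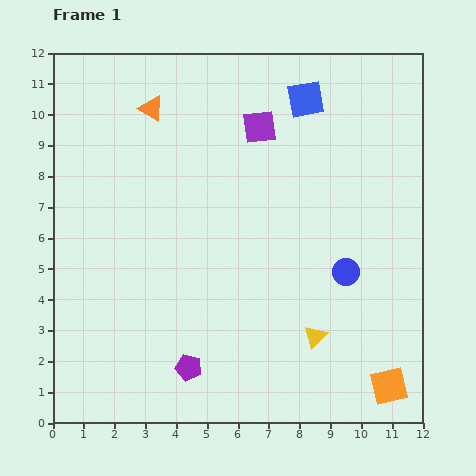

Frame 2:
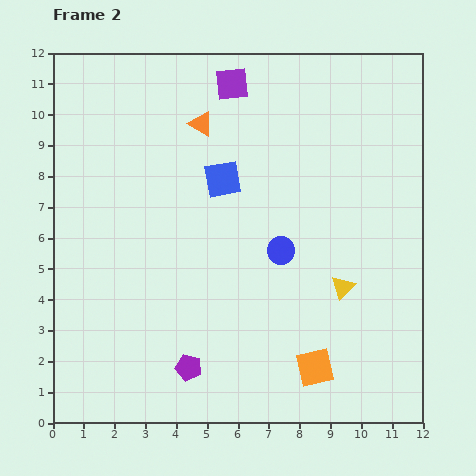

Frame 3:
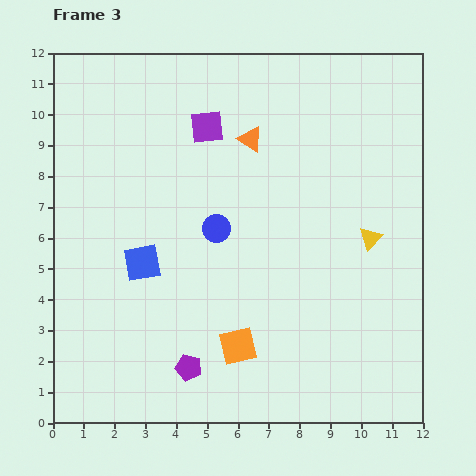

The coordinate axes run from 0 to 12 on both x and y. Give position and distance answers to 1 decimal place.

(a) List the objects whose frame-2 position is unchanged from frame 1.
the purple pentagon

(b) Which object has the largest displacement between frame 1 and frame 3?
the blue square

(moved 7.5; next 5.1)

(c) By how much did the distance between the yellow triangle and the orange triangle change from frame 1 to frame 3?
-4.1

Distance in frame 1: 9.1. Distance in frame 3: 5.0.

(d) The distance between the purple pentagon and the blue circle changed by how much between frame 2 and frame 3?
-0.2

Distance in frame 2: 4.8. Distance in frame 3: 4.6.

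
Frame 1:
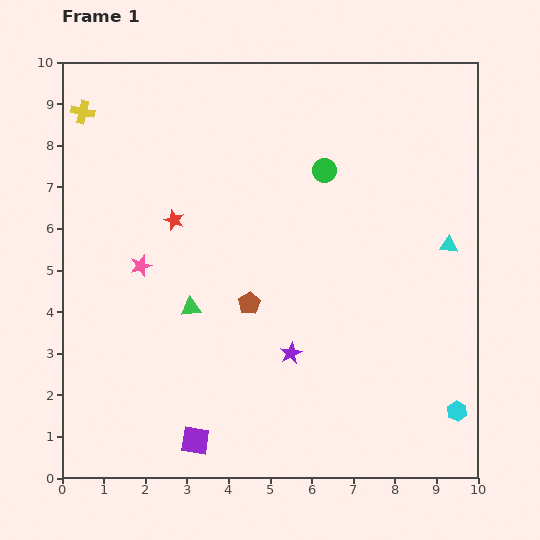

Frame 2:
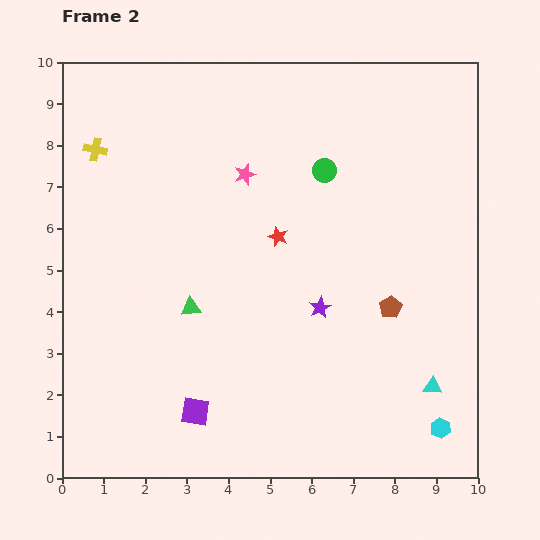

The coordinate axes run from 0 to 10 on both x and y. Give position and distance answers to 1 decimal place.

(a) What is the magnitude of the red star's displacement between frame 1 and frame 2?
2.5

The red star moved from (2.7, 6.2) to (5.2, 5.8), a distance of √(2.5² + 0.4²) ≈ 2.5.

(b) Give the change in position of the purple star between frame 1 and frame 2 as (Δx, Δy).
(0.7, 1.1)

The purple star was at (5.5, 3.0) in frame 1 and (6.2, 4.1) in frame 2.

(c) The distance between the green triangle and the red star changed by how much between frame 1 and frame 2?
+0.6

Distance in frame 1: 2.1. Distance in frame 2: 2.7.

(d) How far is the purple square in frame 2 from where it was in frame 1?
0.7

The purple square moved from (3.2, 0.9) to (3.2, 1.6), a distance of √(0.0² + 0.7²) ≈ 0.7.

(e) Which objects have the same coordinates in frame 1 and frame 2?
the green triangle, the green circle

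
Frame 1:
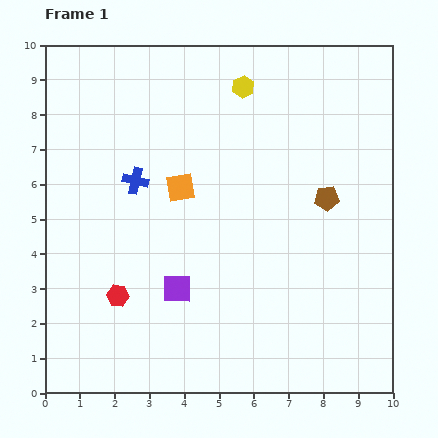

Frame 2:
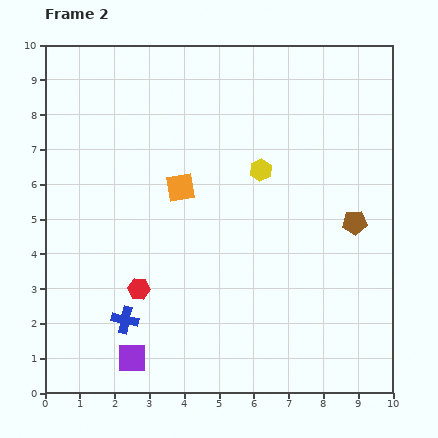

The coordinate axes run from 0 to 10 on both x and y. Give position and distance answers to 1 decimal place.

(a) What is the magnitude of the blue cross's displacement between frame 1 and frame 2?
4.0

The blue cross moved from (2.6, 6.1) to (2.3, 2.1), a distance of √(0.3² + 4.0²) ≈ 4.0.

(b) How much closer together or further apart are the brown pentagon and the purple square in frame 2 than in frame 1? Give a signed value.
+2.5

Distance in frame 1: 5.0. Distance in frame 2: 7.5.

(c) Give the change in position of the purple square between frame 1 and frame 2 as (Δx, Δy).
(-1.3, -2.0)

The purple square was at (3.8, 3.0) in frame 1 and (2.5, 1.0) in frame 2.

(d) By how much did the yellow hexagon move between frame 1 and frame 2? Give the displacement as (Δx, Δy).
(0.5, -2.4)

The yellow hexagon was at (5.7, 8.8) in frame 1 and (6.2, 6.4) in frame 2.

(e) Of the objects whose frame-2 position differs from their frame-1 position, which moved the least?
the red hexagon

(moved 0.6)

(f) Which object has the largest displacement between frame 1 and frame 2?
the blue cross

(moved 4.0; next 2.5)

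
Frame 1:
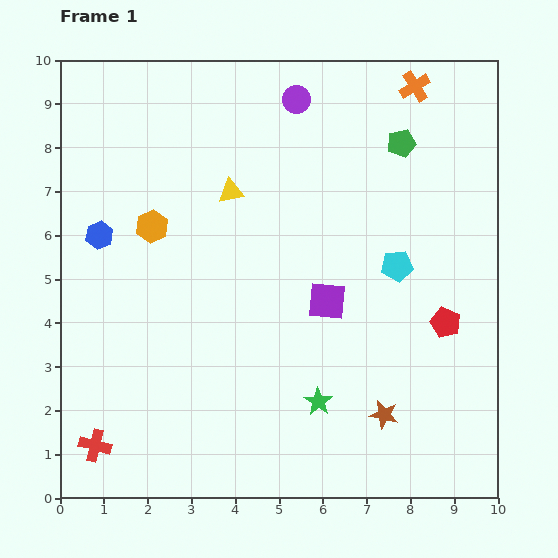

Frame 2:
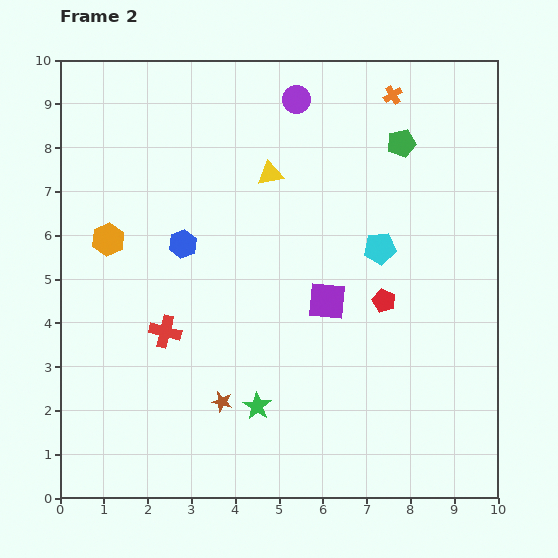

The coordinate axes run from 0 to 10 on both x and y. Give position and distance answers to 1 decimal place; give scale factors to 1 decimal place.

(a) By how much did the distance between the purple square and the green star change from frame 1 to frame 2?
+0.6

Distance in frame 1: 2.3. Distance in frame 2: 2.9.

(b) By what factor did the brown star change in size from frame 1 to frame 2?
0.7×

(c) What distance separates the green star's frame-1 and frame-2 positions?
1.4

The green star moved from (5.9, 2.2) to (4.5, 2.1), a distance of √(1.4² + 0.1²) ≈ 1.4.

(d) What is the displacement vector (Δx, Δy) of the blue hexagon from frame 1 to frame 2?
(1.9, -0.2)

The blue hexagon was at (0.9, 6.0) in frame 1 and (2.8, 5.8) in frame 2.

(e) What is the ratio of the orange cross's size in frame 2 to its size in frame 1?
0.6×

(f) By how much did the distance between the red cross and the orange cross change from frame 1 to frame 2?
-3.5

Distance in frame 1: 11.0. Distance in frame 2: 7.5.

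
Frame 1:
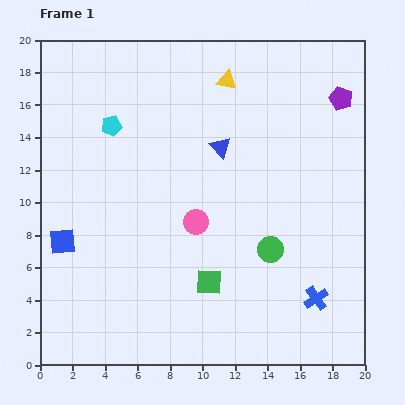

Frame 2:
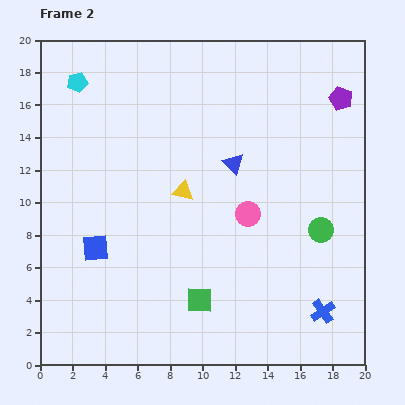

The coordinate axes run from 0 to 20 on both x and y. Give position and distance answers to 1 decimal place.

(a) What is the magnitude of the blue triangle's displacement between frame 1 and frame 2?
1.3

The blue triangle moved from (11.1, 13.4) to (11.9, 12.4), a distance of √(0.8² + 1.0²) ≈ 1.3.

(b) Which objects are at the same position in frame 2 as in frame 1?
the purple pentagon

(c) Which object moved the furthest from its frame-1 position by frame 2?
the yellow triangle

(moved 7.3; next 3.4)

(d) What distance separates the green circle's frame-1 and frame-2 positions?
3.3

The green circle moved from (14.2, 7.1) to (17.3, 8.3), a distance of √(3.1² + 1.2²) ≈ 3.3.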